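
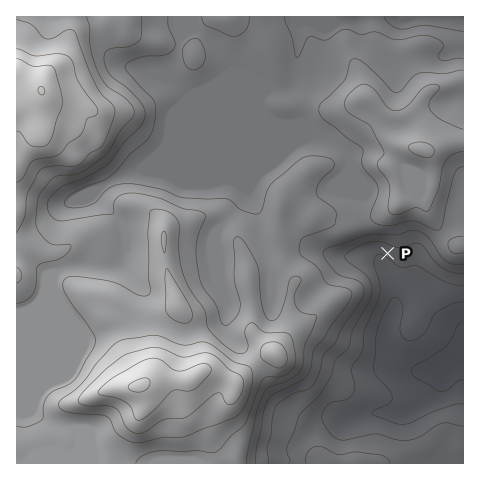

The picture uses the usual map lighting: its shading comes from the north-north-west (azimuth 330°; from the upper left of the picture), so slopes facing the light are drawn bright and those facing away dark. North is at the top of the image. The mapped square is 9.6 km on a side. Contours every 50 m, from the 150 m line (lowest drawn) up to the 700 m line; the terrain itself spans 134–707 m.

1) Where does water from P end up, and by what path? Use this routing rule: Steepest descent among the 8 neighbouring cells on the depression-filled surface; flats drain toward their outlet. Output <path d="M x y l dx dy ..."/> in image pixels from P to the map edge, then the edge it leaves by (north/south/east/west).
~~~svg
<path d="M388 253l-4 4 0 10 5 9 3 10 0 4 1 1 0 22-4 12 0 19 2 5 20 20 3 1 25 0 6-5 4 0 10-4 4 0"/>
exit: east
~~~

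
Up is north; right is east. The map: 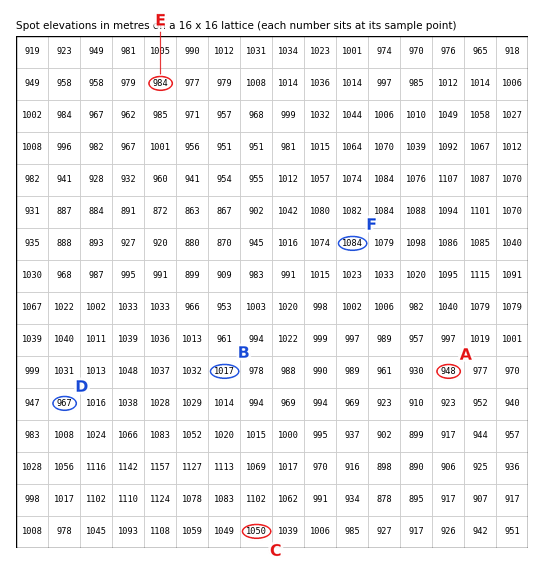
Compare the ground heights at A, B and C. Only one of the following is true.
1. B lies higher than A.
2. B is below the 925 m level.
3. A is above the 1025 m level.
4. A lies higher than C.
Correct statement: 1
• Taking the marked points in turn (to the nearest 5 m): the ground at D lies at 965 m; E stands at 985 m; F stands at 1085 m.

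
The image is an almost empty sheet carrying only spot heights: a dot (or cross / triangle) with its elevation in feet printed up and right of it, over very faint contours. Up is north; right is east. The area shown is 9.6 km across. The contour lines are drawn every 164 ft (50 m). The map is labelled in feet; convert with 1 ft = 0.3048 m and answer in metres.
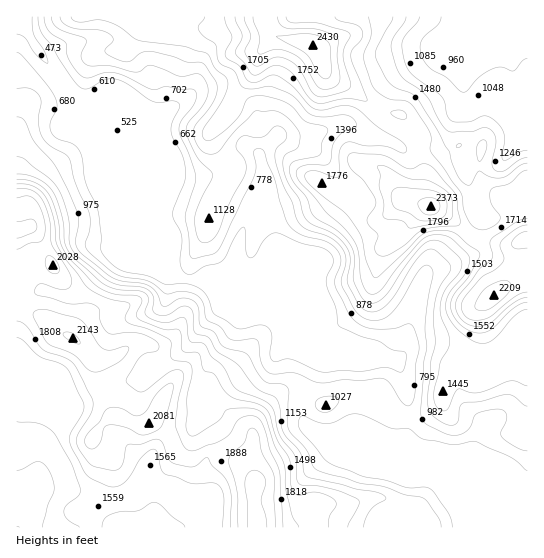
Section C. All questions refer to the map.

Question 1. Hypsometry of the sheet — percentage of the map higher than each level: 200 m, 87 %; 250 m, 75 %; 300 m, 64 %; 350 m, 54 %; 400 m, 47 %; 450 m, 37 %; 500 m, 26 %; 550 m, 16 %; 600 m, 8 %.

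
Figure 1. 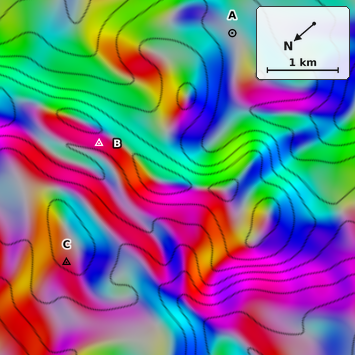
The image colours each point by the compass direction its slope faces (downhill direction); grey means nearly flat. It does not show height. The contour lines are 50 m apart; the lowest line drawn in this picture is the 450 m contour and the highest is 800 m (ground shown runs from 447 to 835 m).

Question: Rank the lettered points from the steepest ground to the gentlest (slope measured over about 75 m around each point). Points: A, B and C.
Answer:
B C A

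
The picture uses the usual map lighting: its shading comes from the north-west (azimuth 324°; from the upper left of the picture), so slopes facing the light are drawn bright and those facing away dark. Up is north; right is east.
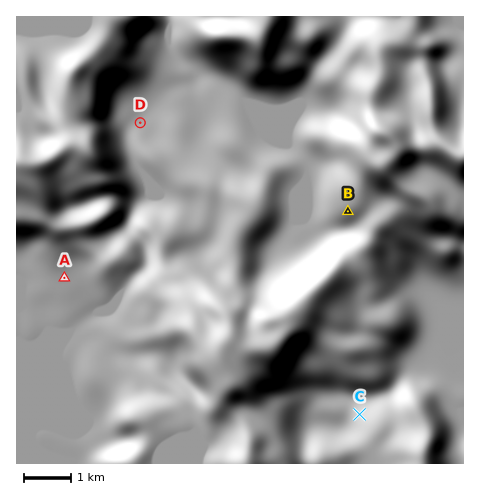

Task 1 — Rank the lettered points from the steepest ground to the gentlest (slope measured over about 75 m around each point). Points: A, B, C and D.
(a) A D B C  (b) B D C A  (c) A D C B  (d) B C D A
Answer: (d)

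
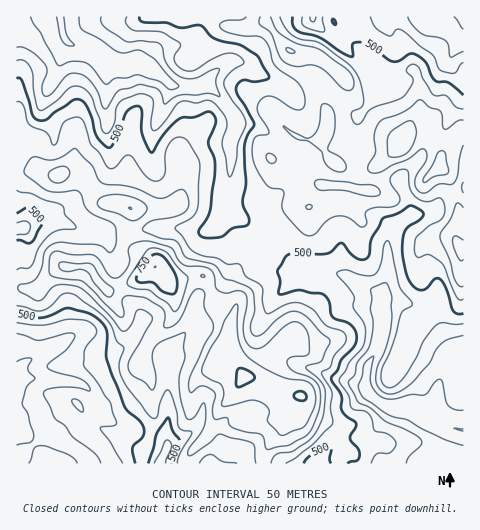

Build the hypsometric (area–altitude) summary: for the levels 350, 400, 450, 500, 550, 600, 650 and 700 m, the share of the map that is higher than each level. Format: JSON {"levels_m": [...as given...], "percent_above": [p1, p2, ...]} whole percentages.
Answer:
{"levels_m": [350, 400, 450, 500, 550, 600, 650, 700], "percent_above": [95, 87, 77, 61, 43, 24, 11, 4]}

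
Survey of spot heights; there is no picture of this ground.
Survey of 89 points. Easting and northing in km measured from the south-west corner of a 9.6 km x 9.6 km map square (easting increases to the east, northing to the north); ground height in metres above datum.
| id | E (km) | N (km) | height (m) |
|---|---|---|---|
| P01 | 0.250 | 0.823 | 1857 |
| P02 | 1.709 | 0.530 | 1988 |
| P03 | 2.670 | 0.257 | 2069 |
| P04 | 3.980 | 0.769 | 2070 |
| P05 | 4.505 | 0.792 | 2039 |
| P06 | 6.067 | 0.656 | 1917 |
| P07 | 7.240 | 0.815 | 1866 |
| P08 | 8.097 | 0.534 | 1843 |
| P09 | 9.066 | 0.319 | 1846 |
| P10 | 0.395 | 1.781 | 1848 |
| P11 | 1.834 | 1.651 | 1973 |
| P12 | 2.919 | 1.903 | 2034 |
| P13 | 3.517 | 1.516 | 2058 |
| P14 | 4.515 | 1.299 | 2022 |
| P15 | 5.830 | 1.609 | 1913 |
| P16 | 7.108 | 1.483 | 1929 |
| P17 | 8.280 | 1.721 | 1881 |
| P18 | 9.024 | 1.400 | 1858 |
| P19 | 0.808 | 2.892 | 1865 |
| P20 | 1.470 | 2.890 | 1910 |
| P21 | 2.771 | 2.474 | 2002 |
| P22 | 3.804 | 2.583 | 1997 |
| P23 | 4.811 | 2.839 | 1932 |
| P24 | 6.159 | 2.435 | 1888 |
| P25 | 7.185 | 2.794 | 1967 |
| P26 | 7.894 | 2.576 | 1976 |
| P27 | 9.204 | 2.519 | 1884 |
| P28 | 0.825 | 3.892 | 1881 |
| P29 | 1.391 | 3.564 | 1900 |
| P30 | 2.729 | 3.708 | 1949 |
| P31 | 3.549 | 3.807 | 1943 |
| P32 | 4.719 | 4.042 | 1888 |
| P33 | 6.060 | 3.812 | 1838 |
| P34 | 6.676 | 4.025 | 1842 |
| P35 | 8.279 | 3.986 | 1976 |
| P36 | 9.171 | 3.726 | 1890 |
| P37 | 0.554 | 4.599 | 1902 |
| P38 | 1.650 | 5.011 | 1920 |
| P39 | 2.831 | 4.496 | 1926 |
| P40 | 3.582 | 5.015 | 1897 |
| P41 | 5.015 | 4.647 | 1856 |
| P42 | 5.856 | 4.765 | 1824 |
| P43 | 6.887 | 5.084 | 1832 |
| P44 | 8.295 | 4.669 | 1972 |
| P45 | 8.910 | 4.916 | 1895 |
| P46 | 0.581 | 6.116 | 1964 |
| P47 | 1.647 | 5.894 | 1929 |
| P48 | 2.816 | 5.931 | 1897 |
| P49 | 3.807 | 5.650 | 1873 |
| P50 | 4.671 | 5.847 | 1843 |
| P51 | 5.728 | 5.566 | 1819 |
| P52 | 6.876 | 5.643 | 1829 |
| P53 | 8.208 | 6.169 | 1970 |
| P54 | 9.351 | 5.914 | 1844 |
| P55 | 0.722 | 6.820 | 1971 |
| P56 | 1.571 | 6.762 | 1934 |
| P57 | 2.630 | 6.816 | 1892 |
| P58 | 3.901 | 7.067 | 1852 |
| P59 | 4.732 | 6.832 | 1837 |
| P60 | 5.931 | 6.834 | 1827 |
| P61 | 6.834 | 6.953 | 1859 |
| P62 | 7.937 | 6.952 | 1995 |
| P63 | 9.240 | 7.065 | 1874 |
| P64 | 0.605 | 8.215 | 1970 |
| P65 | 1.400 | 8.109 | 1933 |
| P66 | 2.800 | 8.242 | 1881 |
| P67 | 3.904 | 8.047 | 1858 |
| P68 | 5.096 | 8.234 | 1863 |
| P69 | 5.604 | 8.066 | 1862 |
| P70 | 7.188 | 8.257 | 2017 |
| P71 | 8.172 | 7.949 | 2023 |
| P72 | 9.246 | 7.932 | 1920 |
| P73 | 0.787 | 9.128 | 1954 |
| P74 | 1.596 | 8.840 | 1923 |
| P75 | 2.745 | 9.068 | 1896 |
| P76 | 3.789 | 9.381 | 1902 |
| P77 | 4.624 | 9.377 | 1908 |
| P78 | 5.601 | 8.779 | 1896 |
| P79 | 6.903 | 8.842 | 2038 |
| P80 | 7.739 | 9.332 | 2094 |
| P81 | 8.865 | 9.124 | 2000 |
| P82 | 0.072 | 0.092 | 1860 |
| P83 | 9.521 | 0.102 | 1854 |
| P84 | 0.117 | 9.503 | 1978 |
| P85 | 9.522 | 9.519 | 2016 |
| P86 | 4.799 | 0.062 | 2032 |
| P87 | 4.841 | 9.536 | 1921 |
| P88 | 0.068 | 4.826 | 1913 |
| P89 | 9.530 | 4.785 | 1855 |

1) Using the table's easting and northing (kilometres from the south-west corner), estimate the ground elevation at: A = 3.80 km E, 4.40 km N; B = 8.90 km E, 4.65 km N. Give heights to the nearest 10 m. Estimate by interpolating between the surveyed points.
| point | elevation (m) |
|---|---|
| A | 1910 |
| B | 1900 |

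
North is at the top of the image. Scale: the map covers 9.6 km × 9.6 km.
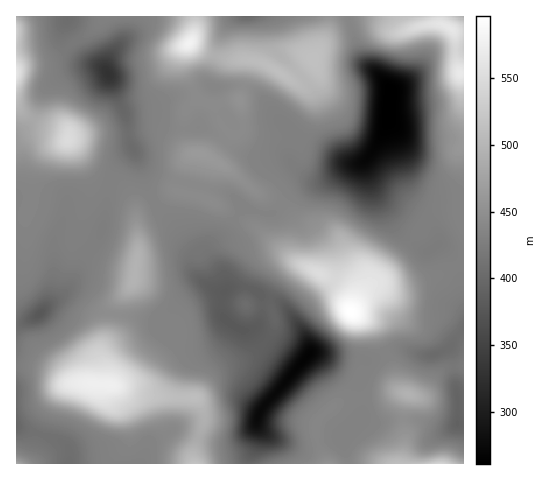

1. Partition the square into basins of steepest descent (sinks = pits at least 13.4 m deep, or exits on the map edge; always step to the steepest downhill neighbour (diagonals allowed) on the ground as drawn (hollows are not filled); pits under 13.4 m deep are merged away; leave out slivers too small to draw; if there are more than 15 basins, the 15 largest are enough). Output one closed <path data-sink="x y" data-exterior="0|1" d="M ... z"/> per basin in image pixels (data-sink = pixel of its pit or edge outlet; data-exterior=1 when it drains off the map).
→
<path data-sink="390 94" data-exterior="0" d="M439 16l-110 0-1 15-10 22-6 10-18 17-6-1-25-16-14-4-27-1-12-4-21-11-4 5-1 20 14 31-5 3-8 10 0 31 3 5 5 5-7 6-3 7-6 17 0 7 25 7 23 11 31 19 39 35 44 21 9 12 3 16 10-17 14-11 31 3 31-10 26-13 1-189-5-1-2-10-2-30-3-4-12-7z"/><path data-sink="308 355" data-exterior="0" d="M178 191l-10 1-24 15-7 8 1 38-3 24-2 7-17 18-6 30-9 18 3 34 21 3 25 8 46 3 8 14 0 12-11 29 1 11 208 0 4-23-3-25 5-21-8-3-5-8-3-17-16-39-6-6-19-10-5-21-11-10-43-21-36-33-31-19-23-11z"/><path data-sink="40 314" data-exterior="0" d="M68 140l-20 9-8 8-8 17 0 21-3 14-4 7-9 0 0 149 16 1 16 5 21 13 34 1 1-18-3-17 9-18 6-30 17-18 2-7 3-24-2-42-8-18-8-8-24-9-19-28z"/><path data-sink="109 74" data-exterior="0" d="M195 16l-90 0-17 19-15 8-16 13-12 4-18 3-11 6 0 36 4 5 25 16 19 6 4 4 0 4 28 36 24 9 8 8 6 10 3 21 0-9 7-8 24-15 9-2 0-7 6-17 3-7 7-6-5-5-3-5-1-25 4-10 10-10-14-30 0-14 1-6 7-8 3-7z"/><path data-sink="434 355" data-exterior="0" d="M463 263l-26 13-31 10-31-3-14 11-10 18 19 10 6 6 16 39 3 17 8 9 17 3 8-6 9-15 7-5 20-5z"/><path data-sink="17 425" data-exterior="1" d="M32 366l-16 1 0 96 100 1 3-9 9-10 1-12-3-15-13-20-1-12-16-2-27 0-21-13z"/><path data-sink="248 17" data-exterior="1" d="M328 16l-132 0-1 17-5 9 20 12 12 4 27 1 14 4 25 16 6 1 18-17 6-10 10-22z"/><path data-sink="458 424" data-exterior="0" d="M463 366l-19 4-7 5-14 20-15 0-5 21 3 25-3 23 61-1z"/><path data-sink="68 19" data-exterior="0" d="M104 16l-87 0-1 52 11-5 18-3 12-4 16-13 15-8z"/><path data-sink="463 17" data-exterior="1" d="M463 16l-23 1 0 5 12 7 3 4 1 23 4 17 4 0z"/>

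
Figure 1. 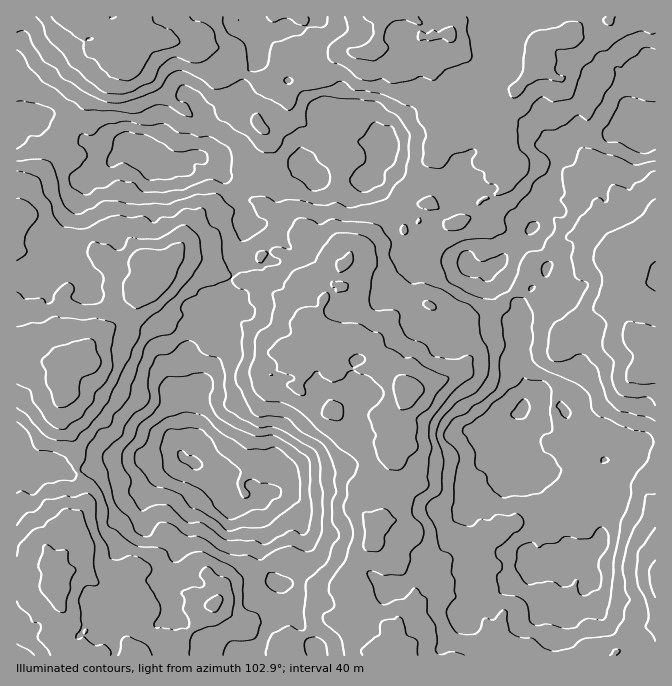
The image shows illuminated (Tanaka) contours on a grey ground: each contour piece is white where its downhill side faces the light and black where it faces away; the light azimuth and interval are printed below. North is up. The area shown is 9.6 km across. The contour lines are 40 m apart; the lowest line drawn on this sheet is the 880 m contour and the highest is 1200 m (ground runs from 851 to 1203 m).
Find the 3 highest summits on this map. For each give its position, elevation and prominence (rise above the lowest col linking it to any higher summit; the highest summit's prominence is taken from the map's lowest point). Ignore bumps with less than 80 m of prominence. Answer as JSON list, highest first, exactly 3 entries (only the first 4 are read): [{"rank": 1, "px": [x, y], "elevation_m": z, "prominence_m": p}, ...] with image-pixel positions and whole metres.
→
[{"rank": 1, "px": [195, 463], "elevation_m": 1203, "prominence_m": 352}, {"rank": 2, "px": [150, 157], "elevation_m": 1156, "prominence_m": 156}, {"rank": 3, "px": [520, 413], "elevation_m": 1125, "prominence_m": 118}]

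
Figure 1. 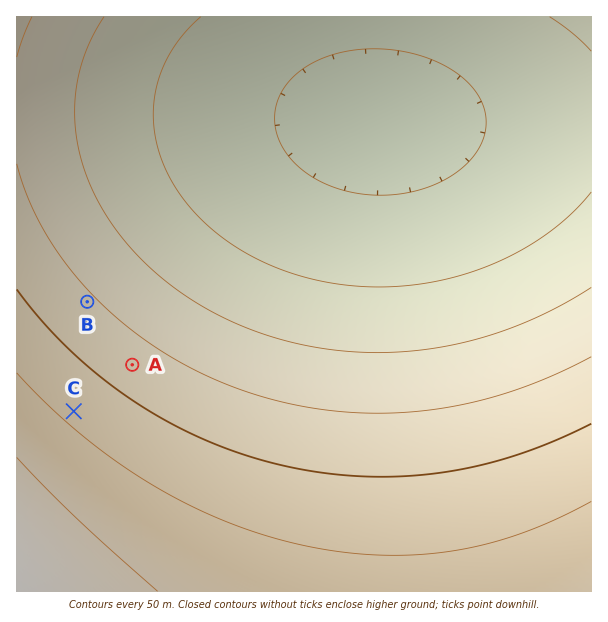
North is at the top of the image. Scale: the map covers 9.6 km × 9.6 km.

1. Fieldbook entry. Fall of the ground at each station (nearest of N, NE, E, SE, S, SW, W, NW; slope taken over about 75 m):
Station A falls NE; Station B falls NE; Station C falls NE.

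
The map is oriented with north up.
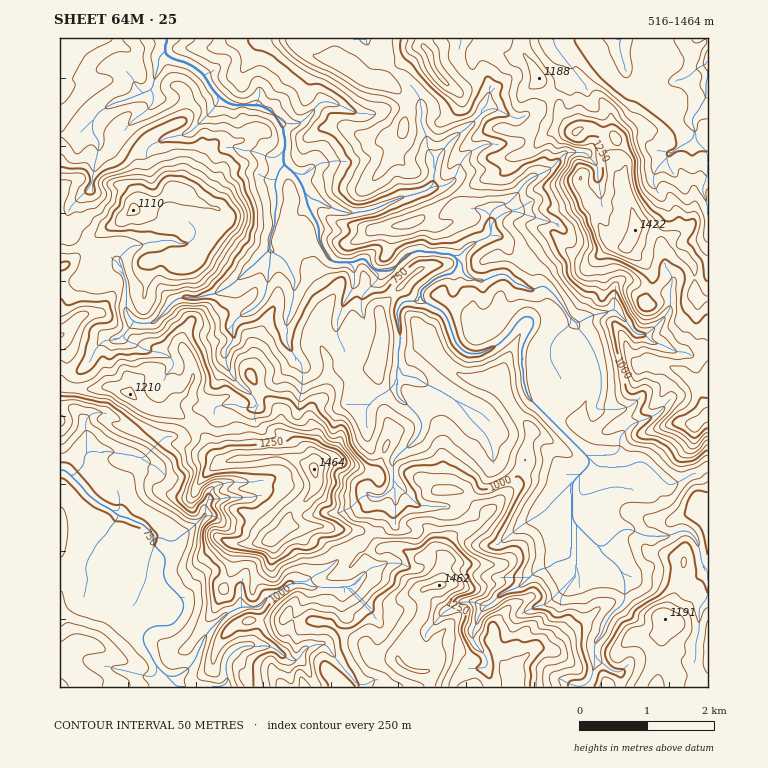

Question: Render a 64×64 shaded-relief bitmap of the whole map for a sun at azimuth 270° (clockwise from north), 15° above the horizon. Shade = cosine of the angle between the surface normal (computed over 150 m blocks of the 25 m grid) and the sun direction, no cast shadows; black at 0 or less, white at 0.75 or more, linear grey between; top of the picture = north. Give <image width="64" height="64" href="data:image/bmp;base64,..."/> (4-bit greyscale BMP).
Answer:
<image width="64" height="64" href="data:image/bmp;base64,Qk12CAAAAAAAAHYAAAAoAAAAQAAAAEAAAAABAAQAAAAAAAAIAAATCwAAEwsAABAAAAAAAAAAAAAAABEREQAiIiIAMzMzAERERABVVVUAZmZmAHd3dwCIiIgAmZmZAKqqqgC7u7sAzMzMAN3d3QDu7u4A////AHZUMyIkVohljLzJeFm1N4iIhzAFUllwAAATqje6cyNEZUMjMzRmi5NrvLV3nYNqmJl1MAEzi3AAAiA3WLqEM0ZUM0QyJnZbs0q8cmvsVruYl0VRACOKYgAiAAqmioUzWFREMRJIh1jFB5l4uamLyneWRVIABJdmMRAALcZohTJYdkMQI2d4dsshWcymV6zJVphUUwAKhFVCAAAb23d1IUh1MhJEVmiYnaNI25hleIhWmmNVAAuSNSIQAAbdl4YwJUQzRFVVVpuJy2bceIUyaoealAQgCaEEMAMhA6ustzAEM0VVVVVVjMZIid2FZCN5qpinADAAlwAiBERCOc22IBM0VlVFVlV8+yN1naQ0NHrMqZcgAAA5cQADVnUlm6hCMjRWVUVVVoz9M4Mop0ZlebvMuFIAAAA2QAJWZUV5u3RDRFVlRFVom+xUiVAXiHVWit2ohQAAAAAgA1ZlVXm8pTNEVVVEVXq6vKV8gARniFNqupmmAAAQAAEkVVVWeay1ADRVVVRVet27lWuxATRHhWeLyZggABEAACRVVWeZq6UANEVVVEVp3+24eIECIANomXiJlQAAFUAAJFVVZ5mZlSMzRVZURWfP/6mrgQEAESV3VFmkAAABQwA0VVZoh3iWaTREVVRWZ7/6jMunMhIQACEmmnVUIAACI0RVZmaIh2esREREVmeKmc7tqaphEAABMkmnRGd1AAAkVVZmZ4iIiJlEM0V3eayRj/p3moMAAABER4Z2eJgwAANVZmZndnirlzI1ZnmqvbAcypmZqTAAACVWmoZmZmEAAUVWZmZVZ7ymEldlisqd9Am6h4iboAAAQyfMllMCdyAAJFZmZWZVnJYlhmZ6qJz+MWiHeJyxAABSCcllQgBZcgAUVWZmZVZ4iJh2d3iJve/WRERGraAAAAAZplUxAEm2AARVVVZmeZUzVWd3d4rN7sqGVEaJcgAAAiZ3diERSckAFENWVVebtgASV3eIq7vMp3ZWVWdgAABIIFiXISNYuSAzJGZnd5vLEABImZmZiKt1VVVndSAAAGtQFpcyNFerUQBYdlnIiatAADm5iIdnlzRmRpciQAAAe3IEhjNFZ6tQBYZ4Z73culAAWpmql2VCJVM2hhRQAAGKUiV1RFV5pwBIdViZmt7ahwNnq7p1UgE0MianE0AAJHcyV2VFZopwBGZlV4m8isuqVneKlCRlISQxFnQTZAAlVTV2VFZ4mBBHVWZXuou3nLlWiZhiFGZAAyF2EyJnMCRUNWVWeIh0AHZFZlfNhqmLlyR6mIQjR3AAOqEBImhTRXIDZ3iYd2IBdUVmWN/GaJhmElmJdWMmcABtkgAEiWRXcgN4mVNHdAF1VmZZ79dnZVcxFnZlZWlgAIyCABaYVFeEBJiEAEinE3VWZWr/x0NGeBACNGeIqRAASpQASpZEZnUEuVAEdWlkdVZVfP1kNpmHAAADeGi5AAAIlABrlTV1dgTJMAmFI2Z2VVWd+BerqHZAACADWcpAAAeFEGulNnV2BccQSnZSNndUV73FiIy4ZachAAY0rIAAAmhQW7cldpUGowGKZVQjeWRoq4vqJspkd2MAKSA5YgAiN4I6uTJnlQJTSJhlZVVnRpmWj/sAnHU0VUBJMAJEMkZUdSi5YTd3MRWnV1V1RFZqypV/+BGdhDNEU1hBMzEAJnRVN6mDFFenAXdWRYY1Z63adG3JQoxyEkREeVRmMAABVVVHiHQlM7txA1Z2Znh4zupjOMtRamEQJEWrdXdAAAAUVWd0NWZ2SbchF7hFd3m+/XRIphJ5QEMjRZuFZlQAAAFGd1JpQ6sgaFRIumVnis3dyYhRBIUAVmRFeId2ZjAAACd1Nc1zN1AVdVRphomryp3+pyAFUQBXmGVmZmZmYQAAF2U2vLplZCNkISR6u7unr/2IQARAAGebuFRVVUVlAAAFZTbLuph2QzQzIVu6qYnf+XhgAlQAZnnNlCNEVmYQAAVjWZeIiZiFIkQhSZqrvN7IiEABVAAkac7GM0VlUwAABWJHiqY1iZh0NENHiszN/YaYEANTIAA67sdGdkIRAAAGckrMxxAUeJqGVURavN7rV6YABUNDEBvrhUilEAAAABZje8zKYQJCWaunZBS97+YotAAlNVNTBrl1WYQgAQAAFFWbu8uVJEAnecuWIEv/9QnCABRWVTM1iJd4djETIAADh2irvLhUECmYu6hRFa/mTLIABGVWE1Z5qGZ2QyIQABSZV5u7qXMAKbirmIYjWbnNgQADVVYkZnipZFVVQhMiIpx2m7qYdQA1m4eJmZZohptwACMzVzRXhoqFIkdjNEMQnKeKqIiGEWQ5yph3mqyTSGAAIhJXI0eGV5l0AURFZAB7y5hmiagTlyKMtleJu5UkIAERI1czNHdTaJcgBFVTN6iLlleJujSZhAWImIq4ZDYgARNDRWUyNWVGmVABVlaJuUV5qneZRZu1AHy3WJZEZgASNFQyZlMzM1ioQAWoNIiZVIqpd3U2rKMAa8lVVEVhAURFVCFmZUMiOKYQOrckmYh3mql1MlrbMAFJu5MCRTAUVVVUIGZVQ0QUhRKMuESIiZmalUQ1ncUCQ2iLkQJTETRmVUMQZmVEUwJUaImqdXiqqYdCJXmtkAVleIhAFEITRWZVUwBmZlVBAWiZh4mGesuGdTJGnMtQFoZ3hgBFMSNGdlREAGZmZTEBaZmJiHect1VUNGet2SAViGaFAVQSNEZ2VEI0"/>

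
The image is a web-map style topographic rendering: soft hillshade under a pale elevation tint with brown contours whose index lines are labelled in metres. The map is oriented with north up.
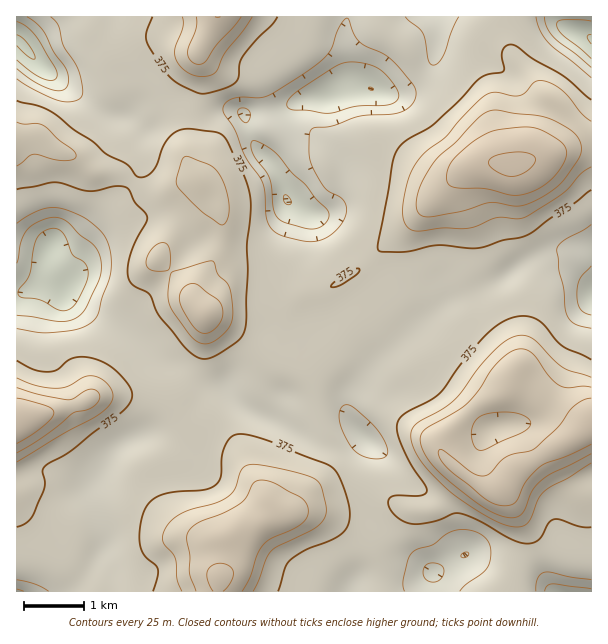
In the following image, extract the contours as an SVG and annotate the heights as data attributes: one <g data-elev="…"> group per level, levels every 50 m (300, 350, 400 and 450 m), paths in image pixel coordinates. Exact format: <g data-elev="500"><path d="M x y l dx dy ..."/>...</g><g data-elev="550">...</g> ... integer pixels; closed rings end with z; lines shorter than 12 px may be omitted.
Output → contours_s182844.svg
<g data-elev="300"><path d="M63 311l-6-2-16-9-20-3-3-3 1-4 10-15 4-26 4-10 5-7 9-4 6 1 6 4 9 21 12 8 4 8-2 12-9 20-6 6z"/><path d="M287 204l-4-4 1-4 1-1 3 1 3 5-1 3z"/><path d="M371 90l-3-1 1-2 5 2-1 1z"/><path d="M591 59l-29-24-4-6-1-5 1-3 5-1 28 1"/><path d="M17 22l10 5 10 11 18 30 2 9-4 3-11-2-10-6-15-12"/></g><g data-elev="350"><path d="M404 591l-1-6 1-7 4-18 4-8 7-3 14-4 17-13 8-2 9 0 11 3 8 6 4 7 1 11-2 7-4 6-18 14-7 7"/><path d="M536 591l2-13 2-3 5-3 46 8"/><path d="M17 580l18 4 14 7"/><path d="M368 458l-8-3-6-5-11-18-4-16 1-6 4-5 7 1 15 12 12 13 7 12 3 9-2 4-8 3z"/><path d="M591 328l-16-4-8-9-10-64 1-5 4-4 29-17"/><path d="M300 240l-21-5-6-4-4-6-3-9-1-24-2-9-18-27-9-24-12-18-1-6 3-6 8-4 26 0 9-3 43-27 11-9 7-8 9-24 8-9 2 2 6 16 5 6 26 13 13 13 15 18 2 4 0 6-6 11-11 6-39 3-27 10-18 1-4 3-2 5 0 17 3 15 14 22 13 8 5 4 2 5 0 6-6 13-11 11-14 5z"/><path d="M17 223l15-9 15-6 12 0 15 5 15 8 14 13 6 12 2 17-1 15-8 19-3 15-3 6-6 5-15 7-24 3-13-1-21-3"/><path d="M591 78l-43-36-8-12-4-13"/><path d="M51 17l7 7 5 21 16 26 3 16 0 9-4 4-6 2-13-1-26-12-16-10"/><path d="M459 17l-8 15-8 25-5 6-4 2-3-1-3-4-5-27-18-16"/></g><g data-elev="400"><path d="M253 591l6-12 7-21 5-7 7-5 36-17 6-5 5-6 1-9-4-20-3-6-5-5-14-5-25-6-18-2-9 0-7 5-6 19-7 8-13 6-29 8-13 8-8 11-2 10 1 5 11 13 2 21 5 12"/><path d="M17 462l46-28 35-19 11-10 4-9-1-6-4-6-6-5-7-3-9 0-18 10-11 2-20-2-20-8"/><path d="M591 377l-28-10-32-29-7-3-9 1-11 6-13 12-38 47-10 8-28 16-3 4-1 6 2 12 7 12 9 12 18 18 38 26 15 8 12 4 9 0 6-3 4-7 8-19 4-6 48-29"/><path d="M203 344l9-2 11-7 7-9 3-9-1-14-2-15-3-5-9-8-4-12-2-2-40 11-2 3-2 13 1 14 4 10 19 26 6 4z"/><path d="M152 270l12 1 5-2 1-18-2-5-3-3-4 0-5 2-7 9-3 10 1 3z"/><path d="M219 224l3 1 3-2 4-13-2-16-5-15-6-9-6-5-21-8-4 0-3 3-5 17 0 9 24 25z"/><path d="M17 166l16-12 30 7 9-1 4-4-3-6-14-10-15-14-6-2-14 0-7-2"/><path d="M591 121l-10-8-18-22-9-6-9-4-6 0-5 1-9 11-6 3-7 0-17-4-9 3-21 19-19 23-20 15-10 12-6 11-4 14-3 18 0 12 6 9 10 3 24-3 27 0 28-11 24 1 39-23 8-7 12-14 10-7"/><path d="M182 17l1 10-8 23 1 9 4 7 6 6 8 3 9 2 8-2 5-4 9-18 17-21 10-15"/></g><g data-elev="450"><path d="M223 591l8-9 2-9-3-7-9-3-9 3-5 6 1 9 5 10"/><path d="M17 444l26-18 8-7 3-6-1-3-6-4-30-8"/><path d="M591 398l-9 3-9 6-14 19-23 22-6 3-23 5-21 19-6 1-7-3-30-23-3-1-2 4 3 8 7 7 34 29 13 7 11 2 6-1 4-4 10-19 14-16 6-3 24-8 21-11"/><path d="M512 195l10 0 12-4 11-6 8-8 9-10 4-11 0-7-4-6-16-11-12-4-12-1-25 3-11 4-15 9-16 15-6 9-2 13 2 5 3 2 9 1 25 1z"/></g>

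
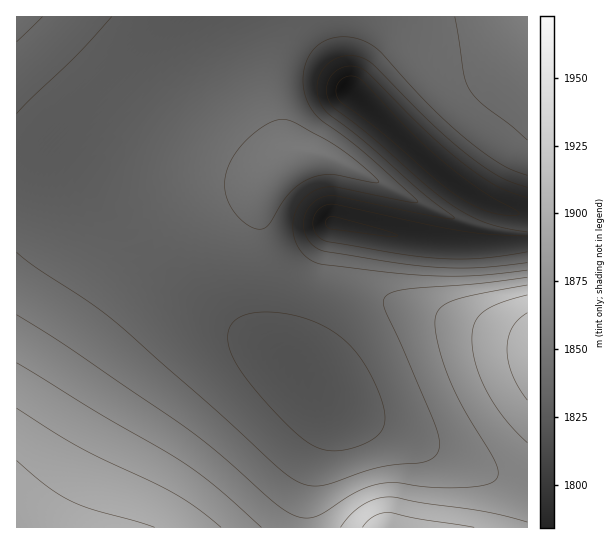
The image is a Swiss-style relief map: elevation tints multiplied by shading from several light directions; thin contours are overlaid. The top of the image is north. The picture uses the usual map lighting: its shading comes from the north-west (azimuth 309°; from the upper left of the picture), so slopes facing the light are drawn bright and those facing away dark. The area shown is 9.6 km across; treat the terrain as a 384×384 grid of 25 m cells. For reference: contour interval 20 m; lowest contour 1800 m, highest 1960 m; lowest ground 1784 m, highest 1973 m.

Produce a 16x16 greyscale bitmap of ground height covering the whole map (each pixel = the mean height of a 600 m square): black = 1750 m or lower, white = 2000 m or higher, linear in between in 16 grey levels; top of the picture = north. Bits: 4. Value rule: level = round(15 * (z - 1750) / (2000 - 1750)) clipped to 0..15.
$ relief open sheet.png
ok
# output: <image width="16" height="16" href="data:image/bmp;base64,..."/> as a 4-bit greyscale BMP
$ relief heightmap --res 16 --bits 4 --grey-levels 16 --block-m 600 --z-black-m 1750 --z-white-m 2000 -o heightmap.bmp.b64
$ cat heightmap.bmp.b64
<image width="16" height="16" href="data:image/bmp;base64,Qk32AAAAAAAAAHYAAAAoAAAAEAAAABAAAAABAAQAAAAAAIAAAAATCwAAEwsAABAAAAAAAAAAAAAAABEREQAiIiIAMzMzAERERABVVVUAZmZmAHd3dwCIiIgAmZmZAKqqqgC7u7sAzMzMAN3d3QDu7u4A////AN3czLqZq7uq3My7qYiJmZnMu6qYd3d4mruqmYdmZ3iaupmId2ZniaupmId2ZneJrJiId3d3eImriId3d3d3iImHd3d3dlVERXd3d4h0NEVEd3d3iIZnYzR3d3eIiIY0Z3d3d3iHU0Z4h3d3d3U0Z4iId3d3dlZ4iJiHd3d3d3iI"/>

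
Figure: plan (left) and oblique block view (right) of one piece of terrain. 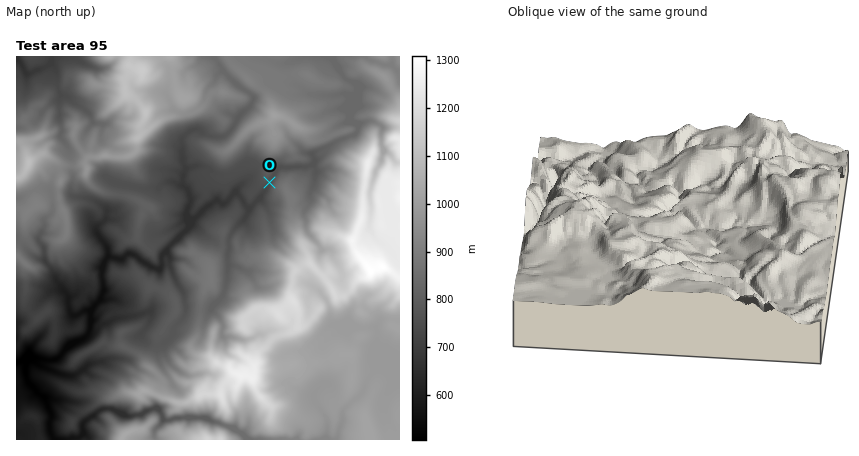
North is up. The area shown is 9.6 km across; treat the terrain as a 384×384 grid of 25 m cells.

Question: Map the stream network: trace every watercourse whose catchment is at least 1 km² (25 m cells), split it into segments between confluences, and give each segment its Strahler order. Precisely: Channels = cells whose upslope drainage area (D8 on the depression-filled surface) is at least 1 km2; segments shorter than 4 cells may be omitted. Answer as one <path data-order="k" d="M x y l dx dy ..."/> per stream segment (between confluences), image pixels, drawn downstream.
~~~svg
<path data-order="1" d="M242 432l-2 0-6-6-6 0-10-4-8-2-4-2-28 0-8 2-6 0-4-10-4-2-10 2 0 2-4 2-6 0-6 2-8 0-12-8-6 0-6 4-6 4-2 2-6 4-2 2 0 10-2 4-2 0-8 0 0 2-14 0-4-2-2-8 0-8 2-4 0-4-4-8-2-4-4-6-4-2 0-2-10-12-2-6 0-10-4-2-2 0"/><path data-order="2" d="M314 398l2 4 8 12 4 8 0 14-2 0-6 4"/><path data-order="1" d="M318 390l-4 4 0 4"/><path data-order="1" d="M390 382l-2-6-6-4-8 0"/><path data-order="2" d="M374 372l-6 8-4 12-22 20 0 10-2 2-4 16-16 0"/><path data-order="3" d="M20 362l-4 0"/><path data-order="1" d="M102 362l-12 2-16 12-8 0-24-10-8-6 0-2"/><path data-order="3" d="M34 358l0-2-10 0-4 6"/><path data-order="1" d="M164 342l8-6 2-10 10-8 2-4 0-10-2-2 0-10-6-8-4-8-2-4-2-6 0-10-2-2-4 0"/><path data-order="1" d="M252 338l-2 2-10 0-6-2-10 0-2-4 0-10-2-6-8-8 0-2 8-8 4-6 4-16 0-10 0-2"/><path data-order="1" d="M322 334l8-8 4 2 6 0"/><path data-order="2" d="M376 328l2 2 0 14-4 6 0 22"/><path data-order="2" d="M340 328l36 0"/><path data-order="3" d="M90 324l0 8-2 2-6 6-2 0-6 6-10 4-6 8-6 2-4 0-14-2"/><path data-order="1" d="M378 324l-2 4"/><path data-order="3" d="M90 312l0 12"/><path data-order="1" d="M150 312l-2 0-12 4-18 2-16 6-2 0-4-4-4 0-2 4"/><path data-order="1" d="M326 298l2 6 2 6 0 10 2 4 8 4"/><path data-order="1" d="M248 272l-14-6-6 0"/><path data-order="2" d="M228 266l0-2 0-10 2-6-2-8 6-12 14-14 0-2 0-4"/><path data-order="3" d="M106 258l-4 8 0 12 2 6-2 10-4 8-8 8 0 2"/><path data-order="3" d="M164 254l-2 4 0 8-4 2-2 0-8-2-12-10-6-2-4 0-4 6-12-4-2 0-2 2"/><path data-order="1" d="M330 250l-8 0-14-18-2-6-2-16 6-8 0-10 4-8 0-8 2 0-2-10-4 0"/><path data-order="1" d="M384 244l-10-6-4-10 0-16 2-2-2-18 4-14 2-8 6-8 0-4 0-2 0-26 0-2-4-4-6-4-4 0-4 2-2 0-4 6"/><path data-order="3" d="M188 228l-20 20 0 2-4 4"/><path data-order="1" d="M48 216l-4 4 0 6-6 10 0 4 6 6 0 4 0 10 2 0 0 4 6 4 0 2 6 12 10 12 0 2 0 12 4 8 4 0 8-6 4 0 2 2"/><path data-order="1" d="M106 212l0 6-10 10 2 6 6 8 4 6 0 8-2 2"/><path data-order="1" d="M268 212l-4-8-4-4-2 0"/><path data-order="3" d="M248 208l-4-4-2-4-6-6-2 0"/><path data-order="2" d="M258 200l-8 8-2 0"/><path data-order="3" d="M234 194l-10 10-2 0-4-4-2 0-4 4-6 2-10 10-2 6-6 6"/><path data-order="1" d="M132 186l8 2 18 0 6-6 10 0 4 2 4 0 0 2"/><path data-order="2" d="M182 186l6 4 2 8 0 4-2 6 0 20"/><path data-order="1" d="M242 184l-8 10"/><path data-order="2" d="M310 166l-2 0-14 0 0 2-14 0-4 4-8 14-6 8 0 2-4 4"/><path data-order="2" d="M190 132l-8 8 0 4 0 18 4 6 0 2-4 8 0 8"/><path data-order="2" d="M358 128l0 4-4 4-4 0-2 2-10 2-8 6-10 4-8 4 2 6-4 6"/><path data-order="1" d="M102 124l-8 0-2-2-2-8-4-4-6-4-6-2-6-6-6-2-2-4"/><path data-order="1" d="M60 120l0-28"/><path data-order="2" d="M352 102l0 18 6 4 0 4"/><path data-order="1" d="M166 94l6 12 2 4 8 4 2 2 0 10 6 6"/><path data-order="1" d="M310 94l26 2 0-2 8 0 8 8"/><path data-order="2" d="M60 92l-2-4-2-18-4-6-4 0"/><path data-order="1" d="M226 74l14 14 8 4 6 6-4 8-10 10-8 14-8 6-16 0-4-2-4-4-8 0-2 2"/><path data-order="2" d="M48 64l-2 2-6 4-4 0-6 4-4 0-2-2-2-8-6-4"/><path data-order="1" d="M64 56l-6 0-6 2 0 4-4 2"/><path data-order="1" d="M316 56l8 0 6 4 10 10 2 6 14 10 0 6-4 4 0 6"/>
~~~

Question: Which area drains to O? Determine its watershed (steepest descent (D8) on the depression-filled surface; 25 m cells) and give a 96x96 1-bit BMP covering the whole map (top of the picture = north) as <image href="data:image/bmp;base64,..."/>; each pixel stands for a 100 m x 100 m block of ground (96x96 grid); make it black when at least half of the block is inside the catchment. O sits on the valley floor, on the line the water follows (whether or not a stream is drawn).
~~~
<image width="96" height="96" href="data:image/bmp;base64,Qk2+BAAAAAAAAD4AAAAoAAAAYAAAAGAAAAABAAEAAAAAAIAEAAATCwAAEwsAAAIAAAAAAAAA////AAAAAAAAAAAAAAAAAAAAAAAAAAAAAAAAAAAAAAAAAAAAAAAAAAAAAAAAAAAAAAAAAAAAAAAAAAAAAAAAAAAAAAAAAAAAAAAAAAAAAAAAAAAAAAAAAAAAAAAAAAAAAAAAAAAAAAAAAAAAAAAAAAAAAAAAAAAAAAAAAAAAAAAAAAAAAAAAAAAAAAAAAAAAAAAAAAAAAAAAAAAAAAAAAAAAAAAAAAAAAAAAAAAAAAAAAAAAAAAAAAAAAAAAAAAAAAAAAAAAAAAAAAAAAAAAAAAAAAAAAAAAAAAAAAAAAAAAAAAAAAAAAAAAAAAAAAAAAAAAAAAAAAAAAAAAAAAAAAAAAAAAAAAAAAAAAAAAAAAAAAAAAAAAAAAAAAAAAAAAAAAAAAAAAAAAAAAAAAAAAAAAAAAAAAAAAAAAAAAAAAAAAAAAAAAAAAAAAAAAAAAAAAAAAAAAAAAAAAAAAAAAAAAAAAAAAAAAAAAAAAAAAAAAAAAAAAAAAAAAAAAAAAAAAAAAAAAAAAAAAAAAAAAAAAAAAAAAAAAAAAAAAAAAAAAAAAAAAAAAAAAAAAAAAAAAAAAAAAAAAAAAAAAAAAAAAAAA4AAAAAAAAAAAAAAB8AAAAAAAAAAAAAAB8AAAAAAAAAAAAAAD+AAAAAAAAAAAAAAH/AAAAAAAAAAAAAAP/wEAAAAAAAAAAAAf/4cAAAAAAAAAAAA///8AAAAAAAAAAAB///8AAAAAAAAAAAB///8AAAAAAAAAAAB///8AAAAAAAAAAAD///8AAAAAAAAAAAD///8AAAAAAAAAAAH///8AAAAAAAAAAAH///8AAAAAAAAAAAH///8AAAAAAAAAAAH///8AAAAAAAAAAAP///8AAAAAAAAAAAP///8AAAAAAAAAAAf///8AAAAAAAAAAAf///8AAAAAAAAAAAf///8AAAAAAAAAAAf///8AAAAAAAAAAAf///8AAAAAAAAAAAf///8AAAAAAAAAAA////8AAAAAAAAAAA////8AAAAAAAAAAB////8AAAAAAAAAAf////8AAAAAAAAAAf////8AAAAAAAAAAf////8AAAAAAAAAAf////8AAAAAAAAAAP////8AAAAAAAAAAP////8AAAAAAAAAAP////8AAAAAAAAAAP////8AAAAAAAAAAP////8AAAAAAAAAAP////8AAAAAAAAAAP////8AAAAAAAAAAP////8AAAAAAAAAAH////8AAAAAAAAAAP////8AAAAAAAAAAP////8AAAAAAAAAAP////8AAAAAAAAAAP////8AAAAAAAAAAP////8AAAAAAAAAAP////8AAAAAAAAAAP////8AAAAAAAAAAf////8AAAAAAAAAAf////8AAAAAAAAAAf////4AAAAAAAAAA/////wAAAAAAAAAD/////wAAAAAAAAAH/////gAAAAAAAAAP/////AAAAAAAAAAf////+AAAAAAAAAB/////4AAAAAAAAAD/////gAAAAAAAAAH////8AAAAAAAAAAH////4AA="/>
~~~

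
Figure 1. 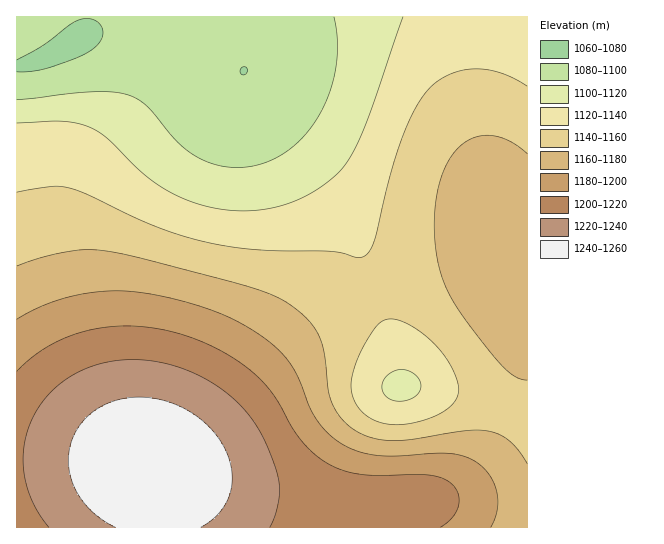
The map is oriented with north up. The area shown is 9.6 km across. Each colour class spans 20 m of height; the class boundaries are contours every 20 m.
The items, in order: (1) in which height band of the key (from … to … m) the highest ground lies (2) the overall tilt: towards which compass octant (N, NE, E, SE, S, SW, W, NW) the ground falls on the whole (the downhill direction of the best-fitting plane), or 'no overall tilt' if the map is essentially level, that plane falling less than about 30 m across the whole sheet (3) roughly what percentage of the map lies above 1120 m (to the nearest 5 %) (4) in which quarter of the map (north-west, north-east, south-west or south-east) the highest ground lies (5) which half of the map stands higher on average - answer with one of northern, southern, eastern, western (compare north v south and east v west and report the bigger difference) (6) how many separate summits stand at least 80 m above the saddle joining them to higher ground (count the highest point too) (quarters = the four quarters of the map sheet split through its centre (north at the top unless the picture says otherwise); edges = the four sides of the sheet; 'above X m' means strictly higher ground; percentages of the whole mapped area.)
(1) Between 1240 and 1260 m: that is the band holding the highest ground.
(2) Overall the map slopes down towards the north.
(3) Ground above 1120 m makes up about 80 % of the sheet.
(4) Look to the south-west quarter for the highest ground.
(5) On average the southern half of the map is the higher ground.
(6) There is 1 summit with 80 m or more of prominence.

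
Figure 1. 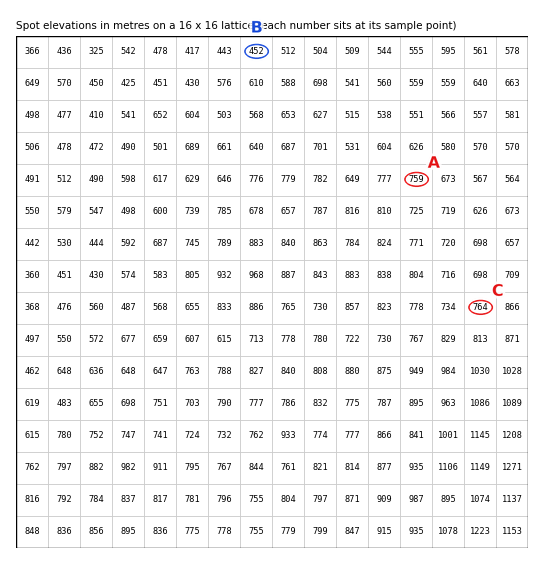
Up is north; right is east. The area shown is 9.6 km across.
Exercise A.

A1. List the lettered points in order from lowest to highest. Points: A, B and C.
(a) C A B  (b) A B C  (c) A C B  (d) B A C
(d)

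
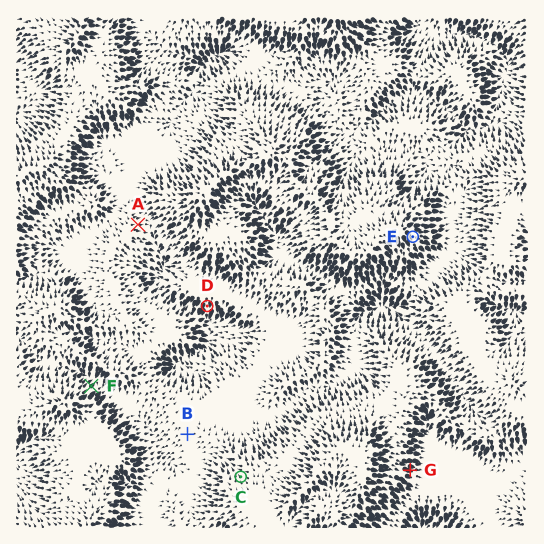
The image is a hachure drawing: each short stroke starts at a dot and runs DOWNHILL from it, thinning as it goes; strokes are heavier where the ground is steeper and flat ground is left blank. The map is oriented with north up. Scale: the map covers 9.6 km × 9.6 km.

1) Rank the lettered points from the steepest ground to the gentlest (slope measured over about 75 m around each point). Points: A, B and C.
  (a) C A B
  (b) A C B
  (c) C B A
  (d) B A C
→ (a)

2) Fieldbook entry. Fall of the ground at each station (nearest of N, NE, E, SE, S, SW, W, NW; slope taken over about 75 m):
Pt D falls S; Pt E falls SE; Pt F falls NE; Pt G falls E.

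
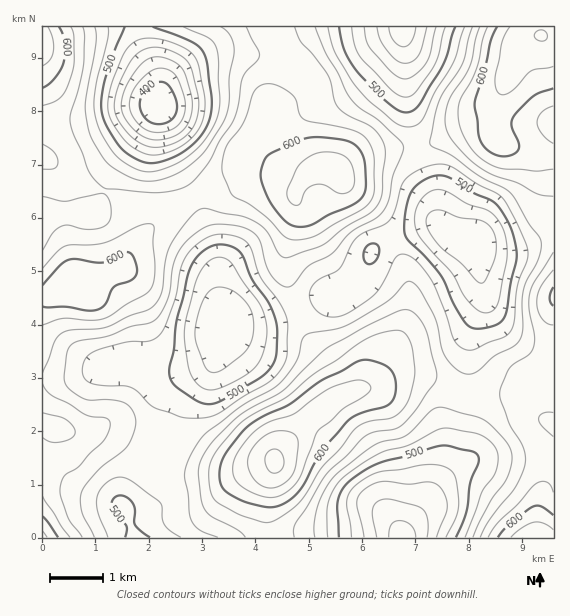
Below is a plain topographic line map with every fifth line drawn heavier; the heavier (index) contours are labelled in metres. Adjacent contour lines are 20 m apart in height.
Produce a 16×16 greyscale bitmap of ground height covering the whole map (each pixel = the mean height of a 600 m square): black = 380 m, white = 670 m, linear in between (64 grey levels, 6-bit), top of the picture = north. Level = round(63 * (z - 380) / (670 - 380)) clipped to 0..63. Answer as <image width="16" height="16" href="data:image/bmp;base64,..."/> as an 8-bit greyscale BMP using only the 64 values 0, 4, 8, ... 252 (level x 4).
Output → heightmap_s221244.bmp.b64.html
<image width="16" height="16" href="data:image/bmp;base64,Qk02BQAAAAAAADYEAAAoAAAAEAAAABAAAAABAAgAAAAAAAABAAATCwAAEwsAAAABAAAAAAAAAAAAAAEBAQACAgIAAwMDAAQEBAAFBQUABgYGAAcHBwAICAgACQkJAAoKCgALCwsADAwMAA0NDQAODg4ADw8PABAQEAAREREAEhISABMTEwAUFBQAFRUVABYWFgAXFxcAGBgYABkZGQAaGhoAGxsbABwcHAAdHR0AHh4eAB8fHwAgICAAISEhACIiIgAjIyMAJCQkACUlJQAmJiYAJycnACgoKAApKSkAKioqACsrKwAsLCwALS0tAC4uLgAvLy8AMDAwADExMQAyMjIAMzMzADQ0NAA1NTUANjY2ADc3NwA4ODgAOTk5ADo6OgA7OzsAPDw8AD09PQA+Pj4APz8/AEBAQABBQUEAQkJCAENDQwBEREQARUVFAEZGRgBHR0cASEhIAElJSQBKSkoAS0tLAExMTABNTU0ATk5OAE9PTwBQUFAAUVFRAFJSUgBTU1MAVFRUAFVVVQBWVlYAV1dXAFhYWABZWVkAWlpaAFtbWwBcXFwAXV1dAF5eXgBfX18AYGBgAGFhYQBiYmIAY2NjAGRkZABlZWUAZmZmAGdnZwBoaGgAaWlpAGpqagBra2sAbGxsAG1tbQBubm4Ab29vAHBwcABxcXEAcnJyAHNzcwB0dHQAdXV1AHZ2dgB3d3cAeHh4AHl5eQB6enoAe3t7AHx8fAB9fX0Afn5+AH9/fwCAgIAAgYGBAIKCggCDg4MAhISEAIWFhQCGhoYAh4eHAIiIiACJiYkAioqKAIuLiwCMjIwAjY2NAI6OjgCPj48AkJCQAJGRkQCSkpIAk5OTAJSUlACVlZUAlpaWAJeXlwCYmJgAmZmZAJqamgCbm5sAnJycAJ2dnQCenp4An5+fAKCgoAChoaEAoqKiAKOjowCkpKQApaWlAKampgCnp6cAqKioAKmpqQCqqqoAq6urAKysrACtra0Arq6uAK+vrwCwsLAAsbGxALKysgCzs7MAtLS0ALW1tQC2trYAt7e3ALi4uAC5ubkAurq6ALu7uwC8vLwAvb29AL6+vgC/v78AwMDAAMHBwQDCwsIAw8PDAMTExADFxcUAxsbGAMfHxwDIyMgAycnJAMrKygDLy8sAzMzMAM3NzQDOzs4Az8/PANDQ0ADR0dEA0tLSANPT0wDU1NQA1dXVANbW1gDX19cA2NjYANnZ2QDa2toA29vbANzc3ADd3d0A3t7eAN/f3wDg4OAA4eHhAOLi4gDj4+MA5OTkAOXl5QDm5uYA5+fnAOjo6ADp6ekA6urqAOvr6wDs7OwA7e3tAO7u7gDv7+8A8PDwAPHx8QDy8vIA8/PzAPT09AD19fUA9vb2APf39wD4+PgA+fn5APr6+gD7+/sA/Pz8AP39/QD+/v4A////ALCIbHSEnKyojFwwKEiAuMyghHB8jLTQ1KRkQEBIbJSwpJiIhIi04PDEmHRkYGiEpLCklIB8kMDY1LykkHyAmKyYiIB0aGB8pMjUyKyUlKCklHhwcFhEUHiguMCwlISUoKScjIBYOERwiJSoqIRseKDEyLSgZEBQfHhwgJB0VGSovMDArHRUcJSIeHB8XERYkKCkrKyUfIissJB0ZEA8XIycnKCkoKSwyMzEnGRQXHyYrJyEeIyovMjU0KiAdJCorKSMWDRQlLi8wLichJS4xLCogDgIKHistKiUeGSQvMi4vIxIIDh4oKSkfFREcKzUzMiUZFBkgJigkGQ4KFiY0Nw="/>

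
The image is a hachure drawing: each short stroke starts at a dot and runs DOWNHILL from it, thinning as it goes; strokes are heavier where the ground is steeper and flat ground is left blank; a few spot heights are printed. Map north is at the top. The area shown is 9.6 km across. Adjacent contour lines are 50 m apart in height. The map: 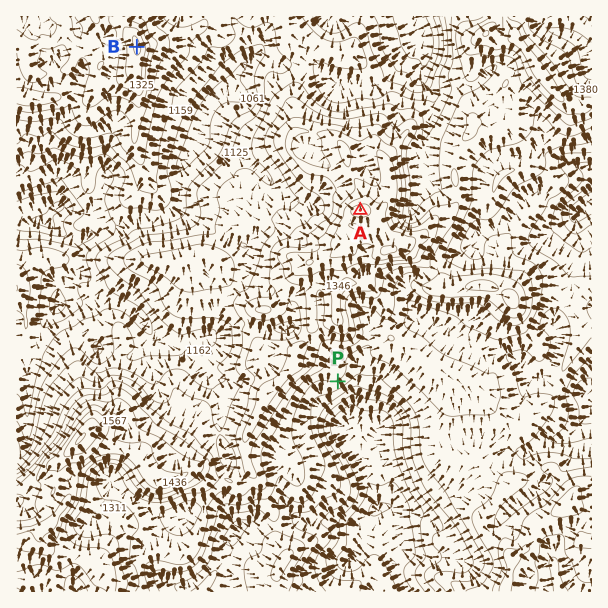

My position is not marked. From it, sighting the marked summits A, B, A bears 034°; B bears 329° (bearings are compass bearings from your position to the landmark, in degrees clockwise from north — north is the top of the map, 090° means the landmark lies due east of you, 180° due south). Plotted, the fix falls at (294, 308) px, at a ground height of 1290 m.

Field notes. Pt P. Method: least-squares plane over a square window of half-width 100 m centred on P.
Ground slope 18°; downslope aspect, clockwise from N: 153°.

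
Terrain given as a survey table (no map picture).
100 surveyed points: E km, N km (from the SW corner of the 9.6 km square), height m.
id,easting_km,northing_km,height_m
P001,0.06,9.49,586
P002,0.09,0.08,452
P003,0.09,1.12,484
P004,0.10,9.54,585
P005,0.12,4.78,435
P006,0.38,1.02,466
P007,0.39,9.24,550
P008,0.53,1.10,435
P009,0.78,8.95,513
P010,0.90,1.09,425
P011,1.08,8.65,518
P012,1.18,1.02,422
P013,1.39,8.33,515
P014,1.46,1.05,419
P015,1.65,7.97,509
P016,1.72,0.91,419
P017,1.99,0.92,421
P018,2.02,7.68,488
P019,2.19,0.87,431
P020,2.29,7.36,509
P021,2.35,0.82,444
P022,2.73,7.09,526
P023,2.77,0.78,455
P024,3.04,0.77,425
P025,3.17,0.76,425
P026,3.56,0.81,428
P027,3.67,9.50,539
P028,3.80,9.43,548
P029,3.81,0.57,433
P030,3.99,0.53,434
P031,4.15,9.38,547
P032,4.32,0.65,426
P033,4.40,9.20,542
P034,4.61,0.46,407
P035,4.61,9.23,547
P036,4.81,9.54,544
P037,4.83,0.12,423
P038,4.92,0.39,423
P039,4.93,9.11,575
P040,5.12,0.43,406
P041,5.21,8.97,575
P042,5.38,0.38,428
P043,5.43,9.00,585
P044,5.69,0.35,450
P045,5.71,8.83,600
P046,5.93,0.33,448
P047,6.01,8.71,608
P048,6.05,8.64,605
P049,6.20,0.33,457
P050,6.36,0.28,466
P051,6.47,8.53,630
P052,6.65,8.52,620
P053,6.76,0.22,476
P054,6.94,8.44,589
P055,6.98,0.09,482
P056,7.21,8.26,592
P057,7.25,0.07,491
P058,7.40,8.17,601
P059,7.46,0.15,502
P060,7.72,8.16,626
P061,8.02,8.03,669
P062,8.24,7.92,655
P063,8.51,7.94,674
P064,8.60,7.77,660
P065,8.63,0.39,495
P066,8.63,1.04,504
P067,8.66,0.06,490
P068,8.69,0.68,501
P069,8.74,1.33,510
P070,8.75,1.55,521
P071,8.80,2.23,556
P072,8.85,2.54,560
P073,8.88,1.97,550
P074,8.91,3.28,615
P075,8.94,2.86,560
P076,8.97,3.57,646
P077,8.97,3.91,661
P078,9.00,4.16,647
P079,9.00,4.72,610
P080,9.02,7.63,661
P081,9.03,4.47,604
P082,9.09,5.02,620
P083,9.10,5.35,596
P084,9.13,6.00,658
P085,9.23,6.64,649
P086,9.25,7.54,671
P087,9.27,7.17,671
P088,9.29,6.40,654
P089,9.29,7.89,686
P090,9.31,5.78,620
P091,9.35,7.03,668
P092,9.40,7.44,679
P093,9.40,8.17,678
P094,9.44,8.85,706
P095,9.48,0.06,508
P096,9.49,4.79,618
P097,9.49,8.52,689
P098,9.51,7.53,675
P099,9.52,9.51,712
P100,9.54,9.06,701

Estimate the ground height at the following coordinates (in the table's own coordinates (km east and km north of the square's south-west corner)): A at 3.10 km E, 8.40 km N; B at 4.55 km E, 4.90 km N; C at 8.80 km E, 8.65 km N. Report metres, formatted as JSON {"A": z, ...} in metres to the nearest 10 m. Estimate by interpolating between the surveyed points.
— {"A": 540, "B": 560, "C": 640}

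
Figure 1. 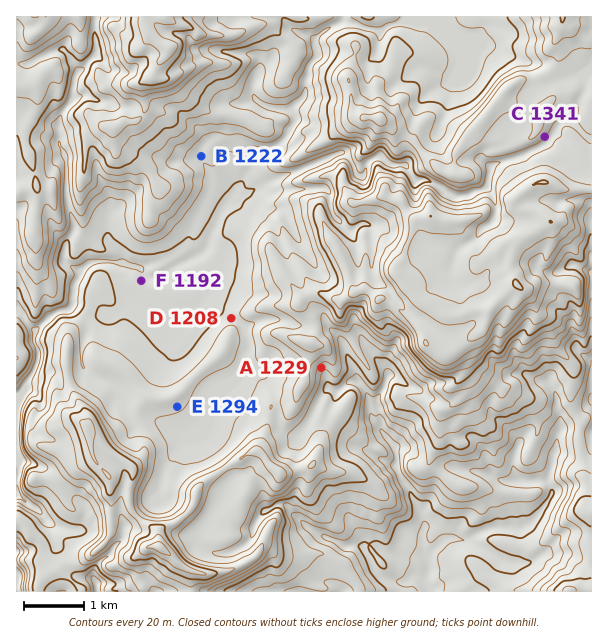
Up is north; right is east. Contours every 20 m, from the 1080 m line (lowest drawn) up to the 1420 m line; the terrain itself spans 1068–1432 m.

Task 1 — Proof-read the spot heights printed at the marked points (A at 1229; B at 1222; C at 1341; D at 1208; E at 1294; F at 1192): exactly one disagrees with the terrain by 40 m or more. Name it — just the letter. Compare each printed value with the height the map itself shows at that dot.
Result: E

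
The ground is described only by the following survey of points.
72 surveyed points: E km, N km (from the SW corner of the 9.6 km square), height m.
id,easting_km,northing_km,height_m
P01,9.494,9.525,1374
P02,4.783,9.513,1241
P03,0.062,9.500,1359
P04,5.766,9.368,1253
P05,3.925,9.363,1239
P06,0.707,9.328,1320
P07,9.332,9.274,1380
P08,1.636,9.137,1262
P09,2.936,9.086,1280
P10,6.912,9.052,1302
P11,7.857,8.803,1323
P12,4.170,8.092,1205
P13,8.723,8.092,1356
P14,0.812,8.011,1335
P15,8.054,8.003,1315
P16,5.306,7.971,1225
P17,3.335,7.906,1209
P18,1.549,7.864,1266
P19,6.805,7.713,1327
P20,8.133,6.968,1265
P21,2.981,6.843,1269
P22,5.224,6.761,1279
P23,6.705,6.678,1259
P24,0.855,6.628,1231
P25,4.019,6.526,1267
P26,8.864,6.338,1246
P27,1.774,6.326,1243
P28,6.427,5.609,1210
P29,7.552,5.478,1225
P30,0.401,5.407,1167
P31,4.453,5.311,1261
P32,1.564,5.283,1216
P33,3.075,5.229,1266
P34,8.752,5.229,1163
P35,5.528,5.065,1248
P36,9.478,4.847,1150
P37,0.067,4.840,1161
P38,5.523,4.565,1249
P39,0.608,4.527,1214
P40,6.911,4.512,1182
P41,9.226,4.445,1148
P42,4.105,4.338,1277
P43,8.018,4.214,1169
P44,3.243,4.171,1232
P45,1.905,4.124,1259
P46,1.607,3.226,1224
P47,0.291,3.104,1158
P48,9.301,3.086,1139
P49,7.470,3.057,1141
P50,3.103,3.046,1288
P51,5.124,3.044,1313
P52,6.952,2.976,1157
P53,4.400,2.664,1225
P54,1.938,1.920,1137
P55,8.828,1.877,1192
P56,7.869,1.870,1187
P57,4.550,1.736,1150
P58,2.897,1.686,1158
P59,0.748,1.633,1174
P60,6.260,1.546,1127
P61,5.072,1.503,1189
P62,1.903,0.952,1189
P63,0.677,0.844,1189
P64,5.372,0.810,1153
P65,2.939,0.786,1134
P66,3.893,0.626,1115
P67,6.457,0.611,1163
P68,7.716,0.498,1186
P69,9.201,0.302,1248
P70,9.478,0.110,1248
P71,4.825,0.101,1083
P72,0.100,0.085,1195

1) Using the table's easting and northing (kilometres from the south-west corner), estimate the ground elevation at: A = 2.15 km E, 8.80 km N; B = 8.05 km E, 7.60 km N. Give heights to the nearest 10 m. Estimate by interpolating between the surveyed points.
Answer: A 1270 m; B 1310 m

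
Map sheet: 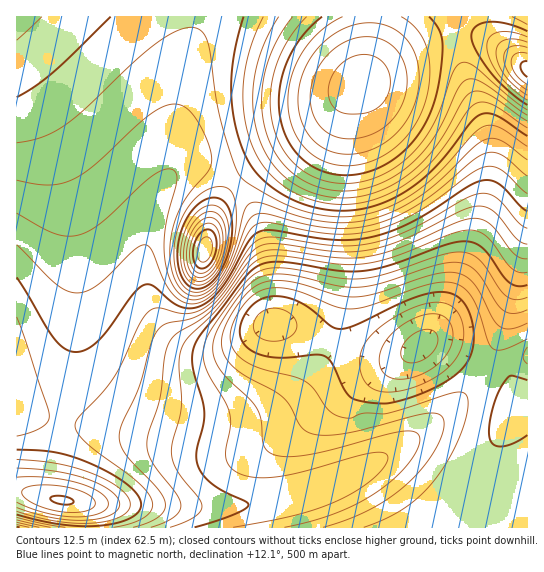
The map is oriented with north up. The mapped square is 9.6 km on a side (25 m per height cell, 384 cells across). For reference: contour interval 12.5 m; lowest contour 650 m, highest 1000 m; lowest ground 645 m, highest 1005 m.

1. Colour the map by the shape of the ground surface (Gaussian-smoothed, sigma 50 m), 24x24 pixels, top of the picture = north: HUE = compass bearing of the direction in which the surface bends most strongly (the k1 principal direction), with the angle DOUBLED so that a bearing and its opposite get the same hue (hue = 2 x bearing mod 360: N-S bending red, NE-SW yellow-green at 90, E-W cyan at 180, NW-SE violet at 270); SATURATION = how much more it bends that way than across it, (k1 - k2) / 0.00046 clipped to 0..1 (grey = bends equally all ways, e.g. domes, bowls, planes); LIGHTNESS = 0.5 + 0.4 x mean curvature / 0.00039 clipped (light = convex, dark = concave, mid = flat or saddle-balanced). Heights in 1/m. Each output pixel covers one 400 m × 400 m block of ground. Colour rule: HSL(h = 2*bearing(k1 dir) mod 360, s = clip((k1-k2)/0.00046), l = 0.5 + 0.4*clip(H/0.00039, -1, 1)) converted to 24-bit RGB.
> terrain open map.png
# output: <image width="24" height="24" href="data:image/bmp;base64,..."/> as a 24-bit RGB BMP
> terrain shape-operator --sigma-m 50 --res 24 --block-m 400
<image width="24" height="24" href="data:image/bmp;base64,Qk32BgAAAAAAADYAAAAoAAAAGAAAABgAAAABABgAAAAAAMAGAAATCwAAEwsAAAAAAAAAAAAAfZD6lbD/ob//mLz/gKz8bJjyYYblYHnYYnDOZmnHc2rCf268hnOyhHeid4GTbY51YY9oYI5paYpyc4Z7fIKAf3+Bgn+Cgn+Cf7T+h7P3iqTsg4ffgXPUfWjFdWW1b2eoa2qgbG2fcG2je26rim+0mHG6n3S2l3ileXuSa415Yo5yZ4t3coZ+e4KCgH6Cg36Dbaqqbp1pl5BimXhZmWZWlF9ajWNihW5pf3pvd39vboJtboV3coKLgHSYl3Orq3O4rXW0lnqec42MZY18Z4p+coWCfH6Cg32DjnxblYBQl4FNlX5QknlWjnZeiXZmhXlugX9yeoFycoNua4ZoZIhmZoltcIqDh3aYqXSvuHS3p3eodXmQaIuGaImEdYKEf3yCkXFck31fkoJkjoJoioBth39yhIB4gYJ8fIGDeoGGeYOHd4aDcYd4Z4puYI1qZIhycZdhoHKmuXKvrnSmgXWRaoeIbIWGeH2Bj3lskIJwjYR0ioR2h4R5g4V8fYV/e4mIeIiOdoOSdXuTeHeRe3qLeoaEbol0V5KCaKSIY36On3KduW2irm+ZiHOObIKEcYGBjYB1joZ3jIZ5iYZ7hod9f4d8eop+do6DcZONboyWb3qXeHGXiHWVj3qNiIB7bIxqW4xWVYloZoR7nGuIumSJqmqAhHR+f15ei4V4jol5jIh7ioh8h4l8gop7fot3epBvZJZlYZOAZ4KOc22MkW+Slm+ClXFxkIRveIpmV4ZaUH9gZHljo11mulxknWZpfUuvi4p5jYx6jIp7iol8iop7iot5i39xm4NZiqlCQpZDVYBsaXR1gmhtk2VknW9jnHtkk4ZleIRgVHpXUXRbf3lfsGpYs3ZgOaFpiIt5jI16jIx7iol8i4d7in53kl13vjYw6NURM6kdOHlUWGxWeHJbjHdZnH1ZoYFcm4Fhin9manlkVHdpWHlnlYJjt4RiopFqhIp5iIx6iot7iYh8ioN7iXR/lECe6wlq/79KLd4LH3lrTGlhbnRYh4dWmJFXn5Fbm4pijYFrenxxYH5+U4OCZ4Zwq45rr5RugIp5hYx6h4p7iId9h4F9g3CJXCij+wD5/+LMiO1gC1+QPlR6ZnRleYRhiZRelptfl5hljY1ueIF1aICFVYKMXoiKmpB0tZhxfYp5got6hYl8hoZ9hYB+d3CIIiChNArh/+HM9dfCABGzKimYb2iDe4Jzg5BriphnipZpgY9vcod0aoiHWYSPVoKPdY9zs5pze4l6gIl7god8hIV+g4F/dHSFLFGcBnHG/PrP/8fHXADNSSCtgGOWiHuGiox6ipN0hpRyfJBxcIx1aYyEXIiPU3+Qa4mLq5t0eoh7foh7gYZ9goR+goF/eXuCSHSTD7CxpvpS/4ZxygDbeCqxkWWdknuNjoWCkJGBipF9f5B5c496ao+FXouQUnyRYn+Lopt1e4d9fYd8gIV9gYN+gYF/fX6BZH+JNJ2GXtIl8GIlyhefmECrmmyblX6PkoaKkYuJkI6HiI6Ee46DbpCLYImRUniRW3aMmJl0fIZ/fYV9f4R+gIJ/gYF/f36AdX2DXYqAYJVQqGZIqEKGm1mgl3aVk4SOkouOkouRk4qPkImKhYyKdo6PY4OSUnGSVmyNj5RyfIWAfYR+f4N+gIF/gIB/f36AenqBcXuCbn56hGl1k1+Sj2qWk36SkomLkI+Nj4qRlYeRloeLj4mLfYeOZ3qSU2WSVF2LkIFrfYSAfoN/f4J/gIF/gIB/f36Ae3qCdHSEbW6FcWmId2iPgXOSj4OQk42JkpGJjYeMk4OKmIaFk4iIg4KOam6SVFKRZU2Gl1hQfoOAfoJ/f4F/gIB/gH+Afn6Ae3uCdHWEbG6IZmmMaGmQdnSQi4WOlIuIlYuFjYKDjYaDlo6GlIuIi4GQeGaTcEWRiDaKpUJBfoKAf4GAf4F/gIB/f3+Afn6Ae3yBdXiEbHSIZnGMZ3SQcn2Qg4WNkoiIl4WHk4SNjYmNkpGJk4mIknqTiFaagyydlSujtKJ3f4GAf4GAf4B/f4B/f3+Afn6AfH2BdnuDbnmHZ3qLZn6PboaQfouNjoqIlIeLlIiQkIuQkYyLk4OJmG2XiUWhZSevP0/YrO7nf4GAf4CAf4CAgH+Af3+Af36AfX6BeH2CcX2FaoCJZoaNao6PdY+Jgo2Ej4yHkYiIkYiJkoWGlXqIm2Gcd0ijOla/UObceuqcf4CAf4CAf4CAgH+Af3+Af3+AfX6Aen6BdH+EbYOHaIuKZ42GbY9/do55ho9+kI6Akod/lHx7lXGCkmSXY12dWLG0TsdtmsA9"/>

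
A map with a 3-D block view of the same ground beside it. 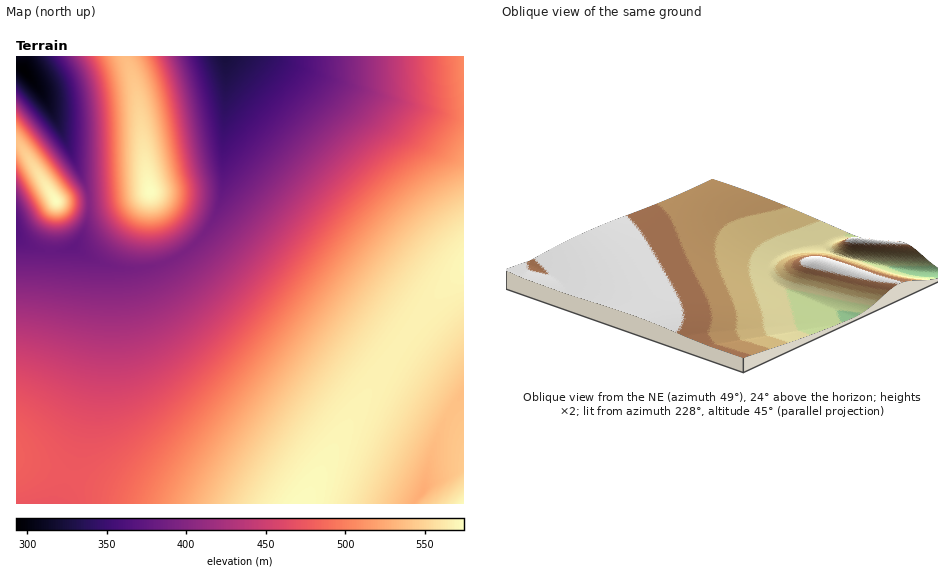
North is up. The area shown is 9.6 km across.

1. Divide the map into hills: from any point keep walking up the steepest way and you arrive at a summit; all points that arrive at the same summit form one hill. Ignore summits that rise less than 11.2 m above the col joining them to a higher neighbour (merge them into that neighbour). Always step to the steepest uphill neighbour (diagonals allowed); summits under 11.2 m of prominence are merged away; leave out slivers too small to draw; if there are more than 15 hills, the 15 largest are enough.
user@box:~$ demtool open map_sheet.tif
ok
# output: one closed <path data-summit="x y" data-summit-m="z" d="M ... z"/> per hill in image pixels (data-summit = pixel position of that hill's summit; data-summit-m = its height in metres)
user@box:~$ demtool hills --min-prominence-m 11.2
<path data-summit="302 503" data-summit-m="573" d="M463 56l-238 0 1 44-3 93-12 32-18 21-13 10-25 10-32 2-24-6-24-15-13 4-19 0-14-5-13-9 1 267 397-1 10-14 5-28 12-33 10-19 13-15z"/><path data-summit="150 192" data-summit-m="575" d="M224 56l-208 1 0 9 5 2 7 6 22 33 38 85 2 19-3 12-5 12-8 12 11 9 25 10 33 2 23-6 14-6 13-10 13-14 11-19 7-29 0-57 2-27 0-41z"/><path data-summit="56 201" data-summit-m="574" d="M19 66l-3 1 0 169 11 9 12 5 29 0 11-9 7-14 4-16-2-19-38-85-14-22z"/><path data-summit="463 503" data-summit-m="573" d="M463 394l-12 15-10 19-12 33-5 28-8 10-2 5 50-1z"/>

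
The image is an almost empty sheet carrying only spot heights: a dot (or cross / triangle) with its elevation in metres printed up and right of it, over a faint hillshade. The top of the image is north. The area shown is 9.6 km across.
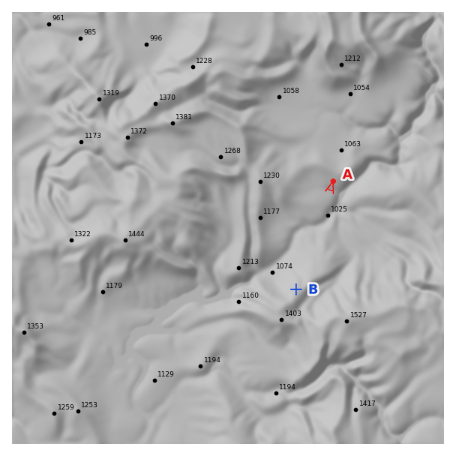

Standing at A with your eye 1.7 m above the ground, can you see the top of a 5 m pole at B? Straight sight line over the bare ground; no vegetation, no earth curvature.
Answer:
yes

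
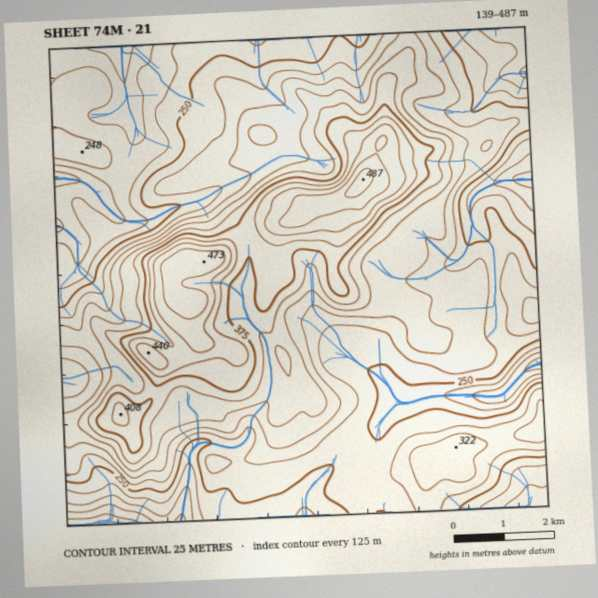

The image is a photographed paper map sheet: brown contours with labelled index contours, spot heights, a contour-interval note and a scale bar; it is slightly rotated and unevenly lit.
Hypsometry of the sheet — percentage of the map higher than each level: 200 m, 93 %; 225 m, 85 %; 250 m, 74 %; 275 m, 57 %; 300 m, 42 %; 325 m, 29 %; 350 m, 21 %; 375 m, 15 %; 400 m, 9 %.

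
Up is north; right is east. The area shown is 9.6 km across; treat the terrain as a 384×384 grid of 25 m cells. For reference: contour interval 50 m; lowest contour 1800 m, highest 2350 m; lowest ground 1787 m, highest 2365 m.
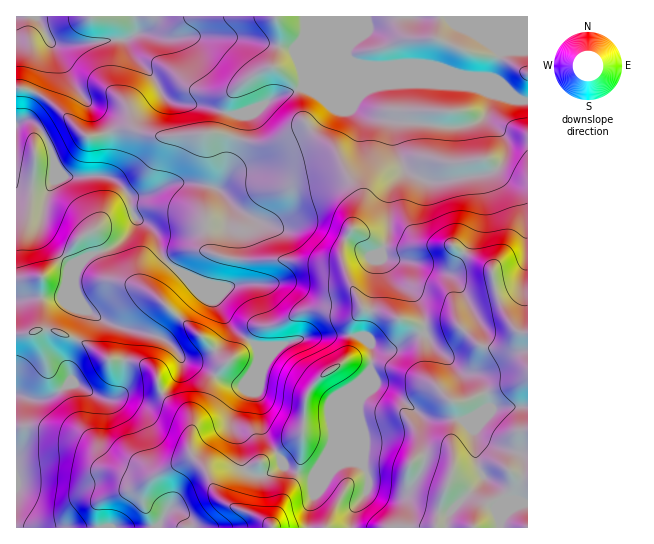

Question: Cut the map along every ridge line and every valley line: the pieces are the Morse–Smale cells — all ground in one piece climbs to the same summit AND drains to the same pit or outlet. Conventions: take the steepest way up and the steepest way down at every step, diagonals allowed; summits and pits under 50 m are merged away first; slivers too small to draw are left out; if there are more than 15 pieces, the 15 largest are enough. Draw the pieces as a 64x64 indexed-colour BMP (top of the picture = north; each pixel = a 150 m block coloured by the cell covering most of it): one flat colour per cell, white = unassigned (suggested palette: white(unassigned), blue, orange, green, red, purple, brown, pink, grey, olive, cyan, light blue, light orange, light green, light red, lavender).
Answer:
<image width="64" height="64" href="data:image/bmp;base64,Qk12CAAAAAAAAHYAAAAoAAAAQAAAAEAAAAABAAQAAAAAAAAIAAATCwAAEwsAABAAAAAAAAAA////ALR3HwAOf/8ALKAsACgn1gC9Z5QAS1aMAMJ34wB/f38AIr28AM++FwDox64AeLv/AIrfmACWmP8A1bDFAEREREREERERERERERERERERERERESIiIiIiIiIiIiIiREREREQRERERERERERERERERERERIiIiIiIiIiIiIiJERERERBEREREREREREREREREREREiIiIiIiIiIiIiIkREREREQRERERERERERERERERERERIiIiIiIiIiIiIiREREREREQRERERERERERERERERERESIiIiIiIiIiIiJERERERERERBERERERERERERERERERIiIiIiIiIiIiIkREREREREREQREREREREREREREREREiIiIiIiIiIiIiREREREREREREQRERERERERFmZhERESIiIiIiIiIiIiJEREREREREREREQRERERERFmZmERESIiIiIiIiIiIiIkREREREREREREREEREREREWZmZhERIiIiIiIiIiIiIiREREREREREREREQREREREWZmZmYREiIiIiIiIiIiIiJERERERERERERERBEREREWZmZmZhESIiIiIiIiIiIiIkREREREREREREREERERERZmZmZmERIiIiIiIiIiIiIiREREREREREREREQRERERFmZmZmZhEiIiIiIiIiIiIiJEREREREREREREQREREREWZmZmZmESIiIiIiIiIiIiIkREREREREREREQRERERERZmZmZmZhIiIiIiIiIiIiIiREREREREREREQRERERERZmZmZmZmEiIiIiIiIiIiIiJEREREREREREQRERERERFmZmZmZmZhIiIiIiIiIiIiIkRERERERERERBEREREREWZmZmZmZmEiIiIiIiIiIiIiRERERERERERBERERERERZmZmZmZmZiIiIiIiIiIiIiJERERERERERBERERERERFmZmZmZmZmIiIiIiIiIiIiIkREREREQREREREREREREWZmZmZmZmYiIiIiIiIiIiIiREREREERERERERERERERZmZmZmZmZiIiIiIiIiIiIiJEREREERERERERERERERERERZmZmZmIiIiIiIiIiIiIhFEQREREREREREREREREREREREREREiIiIiIiIiIiIiERERERERERERERERERERERERERERESIiIiIiIiIiIiIRERERERERERERERERERERERERERERIiIiIiIiIiIiIhEREREREREREREREREREREREREREREiIiIiIiIiIiIiERERERERERERERERERERERERERERESIiIiIiIiIiIiIREREREREREREREREREREREREREREREiIiIiIiIiIiIhEREREREREzMRERERERERERERERERESIiIiIiIiIiIiMzERERERMzMzERERERERERERERERERIiIiIiIiIiIiIzMxERERMzMzMREREREREREREREREREiIiIiIiIiIiIjMzMREREzMzMzERERERERERMzMzMRESIiIiIiIiIiIiMzMzEREzMzMzMzERMzMzMzMzMzMxEREiIiIiIiIiIiIzMzMxETMzMzMzMzMzMzMzMzMzMzERESIiIiIiIiIiIjMzMzMRMzMzMzMzMzMzMzMzMzMzMRERIiIiIiIiIiIiMzMzMzMzMzMzMzMzMzMzMzMzMzMzERESIiIiIiIiIiIzMzMzMzMzMzMzMzMzMzMzMzMzMzMRERIiIiIiIiIiIjMzMzMzMzMzMzMzMzMzMzMzMzMzMzEREiIiIiIiIiIiMzMzMzMzMzMzMzMzMzMzMzMzMzMzMRESIiIiIiIiIiIzMzMzMzMzMzMzMzMzMzMzMzMzMzMxERIiIiIiIiIiIjMzMzMzMzMzMzMzMzMzMzMzMzMzMxEREiIiIiIiIiIiMzMzMzMzMzMzMzMzMzMzMzMzMzMzERESIiERIiIiIiIzMzMzMzMzMzMzMzMzMzMzMzMzMzEREREhERERERIiIjMzMzMzMzMzMzMzMzMzMzMzMzMzMRERERERERERERIiMzMzMzMzMzMzMzMzMzMzMzMzMzMREREREREREREREiIzMzMzMzMzMzMzMzMzMzMzMzMzMxERERERERERERESIjMzMzMzMzMzMzMzMzMzERETMzMRERERERERERERERIiMzMzMxERMzMRERERERERERETMREREREREREREREREiIzMzMxEREREREREREREREREREREREREREREREREREiIjMzMxEREREREREREREREREREREREREREREREREREiIiMzMxERERERERERERERERERERERERERERERERERESIiIzMxERERERERERERERERERERERERERERERERERERIiJTMREREREREREREREREREREREREREREREREREREREiVVERERERERERERERERERERERERVVVVVVVREREVVVVVVVURERERERERERERERERERERERFVVVVVVVVVVVVVVVVVVREREREREREREREREREREREREVVVVVVVVVVVVVVVVVVVERERERERERERERERERERERERVVVVVVVVVVVVVVVVVVURERERERERERERERERERERERFVVVVVVVVVVVVVVVVVVREREREREREREREREREREREREVVVVVVVVVVVVVVVVVVVERERERERERERERERERERERERVVVVVVVVVVVVVVVVVVURERERERERERERERERERERERFVVVVVVVVVVVVVVVVVVREREREREREREREREREREREREVVVVVVVVVVVVVVVVVVV"/>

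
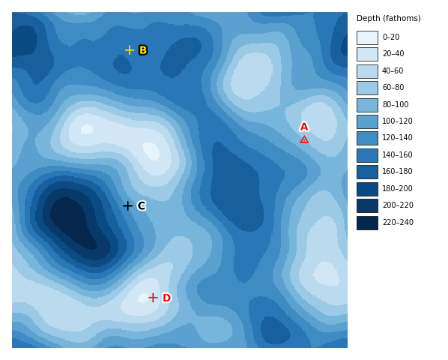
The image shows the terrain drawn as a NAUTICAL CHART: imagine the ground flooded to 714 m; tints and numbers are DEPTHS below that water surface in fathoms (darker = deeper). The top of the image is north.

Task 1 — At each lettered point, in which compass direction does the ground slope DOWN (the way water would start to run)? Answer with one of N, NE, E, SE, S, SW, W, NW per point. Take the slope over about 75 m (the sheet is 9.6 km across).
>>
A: SW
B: SW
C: SW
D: E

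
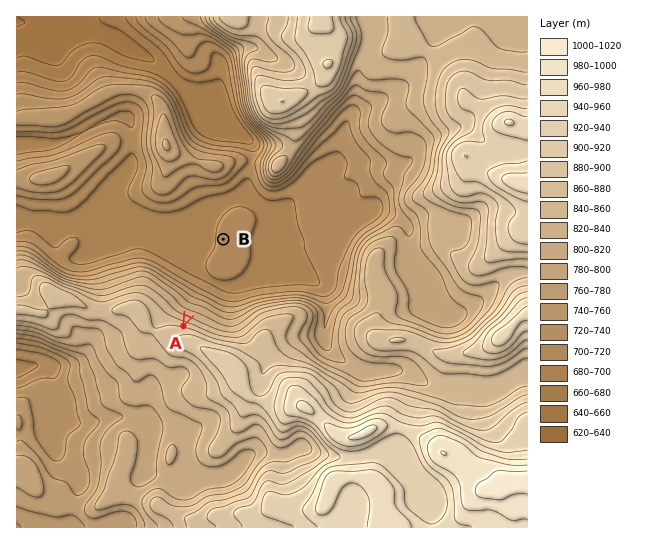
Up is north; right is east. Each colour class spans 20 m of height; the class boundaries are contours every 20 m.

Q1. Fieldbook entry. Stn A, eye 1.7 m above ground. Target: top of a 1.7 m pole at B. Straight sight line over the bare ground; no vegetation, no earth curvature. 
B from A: seen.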